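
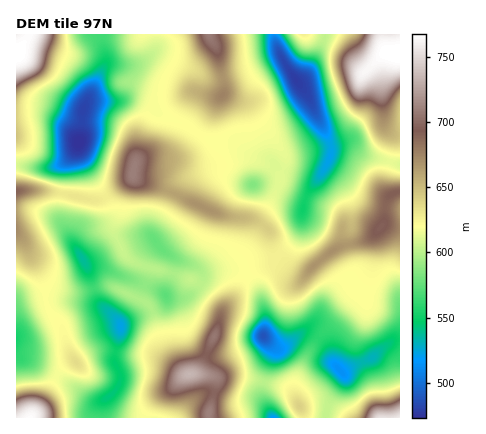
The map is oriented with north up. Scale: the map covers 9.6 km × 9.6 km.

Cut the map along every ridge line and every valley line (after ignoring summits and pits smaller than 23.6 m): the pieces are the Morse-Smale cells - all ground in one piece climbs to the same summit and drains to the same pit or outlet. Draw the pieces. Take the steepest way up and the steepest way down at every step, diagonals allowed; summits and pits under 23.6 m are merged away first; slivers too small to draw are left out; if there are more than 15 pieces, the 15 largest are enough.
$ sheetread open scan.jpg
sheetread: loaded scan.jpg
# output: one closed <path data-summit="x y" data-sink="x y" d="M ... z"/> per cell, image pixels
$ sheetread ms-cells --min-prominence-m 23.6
<path data-summit="190 374" data-sink="120 326" d="M240 271l-38 1-1 12-13 12-4 2-14 0-4-2-4 9-42 20-18-19-16-4-38-3-1 7 14 18 8 26 7 12-12 4-7 10 31 23 4 2 12-1-2 18 106 0 8-38-6-5-17-1 5-4 10-18 15-42 12-14 13-20z"/><path data-summit="398 54" data-sink="296 80" d="M382 34l-108 0 0 4 9 22 25 36 23 52 19-3 14 10 36 9 0-28-12-5-4-7-3-40-7-18 0-2 10-10 5-2-4-4z"/><path data-summit="16 54" data-sink="78 142" d="M102 34l-86 0 0 131 18 3 20-1 10-4 13-15 4-14 3-28 22-44z"/><path data-summit="210 34" data-sink="296 80" d="M274 34l-65 0 9 18 6 30-1 12 21 8 8 6 30 42 4 8-3 10 1 3 32 8 5-5 9-16 0-16-22-46-25-36z"/><path data-summit="134 172" data-sink="120 326" d="M134 177l-12 19-3 18-5 12 1 10 3 6 14-5 18-1 14 15 14 9 18 6 6 6 30-3 18-8 22-2 6-3-4-6-4-18-10-10-10-4-18-1-18-5z"/><path data-summit="382 226" data-sink="296 80" d="M350 145l-10 0-9 3-1 10-7 14-18 28-5 30-5 10-17 16 12 12 10 5 8 0 8-10 20-15 22-5 14-6 12-15 3-24 5-4 8-2 0-28-36-9z"/><path data-summit="210 34" data-sink="78 142" d="M208 34l-52 0 0 14-12 13-14 4-24 0-19 37 35-1 6-2 14 2 10 5 6 7 26 11 14 9 26-41 0-10-6-30z"/><path data-summit="134 172" data-sink="252 184" d="M198 133l-9 13-13 10-28 0-10 3-3 3-2 14 7 5 22 7 60 27 30 4 8-2 10-13 8-16-22-4 18-16 0-6-6-3-16-3-20-14-20-1z"/><path data-summit="382 226" data-sink="264 336" d="M374 235l-8 5-30 8-20 15-14 16-6 0-24-14-20 7-4 4 10 12 3 8 4 18-1 24 14 10 6-1 20-15 6 1 8 5 36-40 5-10 10-14 5-20z"/><path data-summit="134 172" data-sink="78 142" d="M132 99l-10 2-34 0-5 9-4 40 27 47 27-21 2-14 3-3 10-3 28 0 13-10 8-12-13-10-26-11-10-9z"/><path data-summit="16 192" data-sink="82 258" d="M42 190l-26 2 0 42 6 4 8 18 22 31 18 5 24-3-8-25-12-22 8-14 18-4 9-6 2-10-4-10-1-1-14 3z"/><path data-summit="382 226" data-sink="340 370" d="M388 225l-6 0-8 11 0 18-5 20-23 34-27 28 8 10 6 16 9 10 28-13 20-17 10-2 0-112z"/><path data-summit="190 374" data-sink="264 336" d="M248 277l-25 33-15 42-8 16-6 6 20 3 28 0 22 5 10-32-11-14 2-22-6-24z"/><path data-summit="398 54" data-sink="120 326" d="M150 236l-18 1-13 5 5 12 4 5 22 9-10 31-30-13-16 2 5 14 21 23 42-20 4-9 4 2 14 0 4-2 14-14 0-10-6-6-26-11z"/><path data-summit="400 418" data-sink="340 370" d="M400 340l-10 2-20 17-28 13 2 8-17 28 19 10 54 0z"/>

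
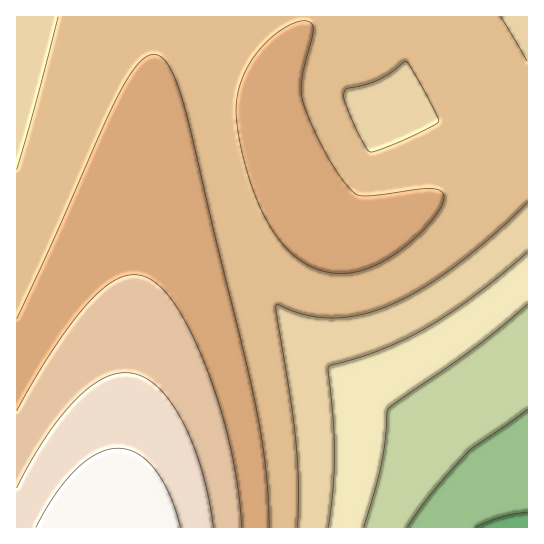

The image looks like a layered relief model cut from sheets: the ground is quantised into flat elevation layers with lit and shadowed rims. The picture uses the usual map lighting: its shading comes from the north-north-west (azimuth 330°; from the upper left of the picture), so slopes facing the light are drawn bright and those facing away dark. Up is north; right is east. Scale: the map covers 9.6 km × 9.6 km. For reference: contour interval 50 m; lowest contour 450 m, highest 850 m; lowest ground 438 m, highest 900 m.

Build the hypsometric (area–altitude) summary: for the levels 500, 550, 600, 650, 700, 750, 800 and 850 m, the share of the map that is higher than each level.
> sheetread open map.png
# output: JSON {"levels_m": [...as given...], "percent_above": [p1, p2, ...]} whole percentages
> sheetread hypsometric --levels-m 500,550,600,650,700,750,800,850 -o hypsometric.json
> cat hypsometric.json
{"levels_m": [500, 550, 600, 650, 700, 750, 800, 850], "percent_above": [97, 91, 84, 74, 40, 17, 9, 3]}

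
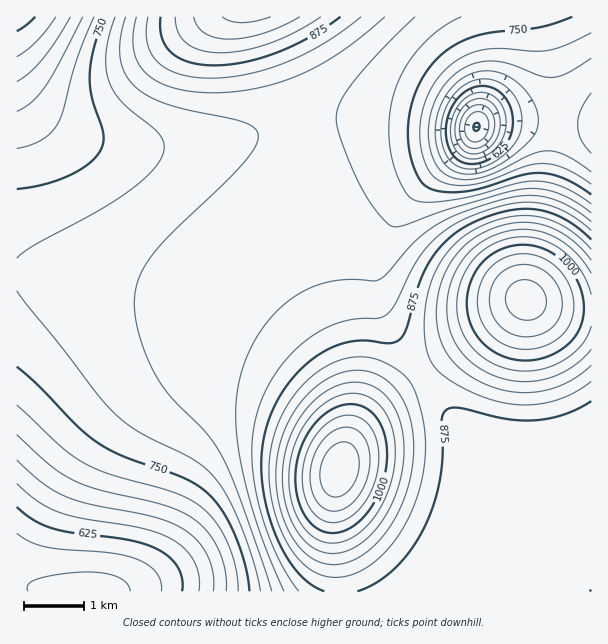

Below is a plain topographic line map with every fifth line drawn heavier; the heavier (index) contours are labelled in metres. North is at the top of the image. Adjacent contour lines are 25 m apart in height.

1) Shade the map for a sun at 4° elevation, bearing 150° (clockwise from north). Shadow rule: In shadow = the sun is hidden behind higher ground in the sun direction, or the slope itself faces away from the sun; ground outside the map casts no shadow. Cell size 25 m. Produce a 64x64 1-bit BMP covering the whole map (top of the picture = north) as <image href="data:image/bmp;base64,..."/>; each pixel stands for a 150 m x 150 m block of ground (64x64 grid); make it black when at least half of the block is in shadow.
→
<image width="64" height="64" href="data:image/bmp;base64,Qk0+AgAAAAAAAD4AAAAoAAAAQAAAAEAAAAABAAEAAAAAAAACAAATCwAAEwsAAAIAAAAAAAAA////AAAAAAAAAAAAAAAAAAAAAAAAAAAAAAAAAAAAAAAAAAAAAAAAAAAAAAAAAAAAAAAAAAAAAAAAAAAAAAAAAAAAAAAAAAAAAAAAAAAAAAAAAAAAAAAAAAAAAB4AAAAAAAAAHwAAAAAAAAA/gAAAAAAAAD/AAAAAAAAAP+AAAAAAAAB/8AAAAAAAAH/wAAAAAAAAf/gAAAAAAAD//AAAAAAAAP/8AAAAAAAA//4AAAAAAAD//gAAAAAAAf//AAAAAAAB//8AAAAAAAH//wAAAAAAAf//AAAAAAAD//8AAAAAAAP//gAAAAAAA//8AAAAAAAD//wAAAAAAAP/+AAAAAAAB//wD4AAAAAH/8Af8AAAAAf/gD/8AAAAB/8AP/8AAAAH/AA//4AAAAfwAH//4AAAA+AAf//4AAAAAAB///wAAAAAAH///gAAAAAAf///AAAAAAB///8AAAAAAH///wAAAAAA////AAAAAAD///8AAAAAAP///wAAAAAA///+AAAAAAD///wAAAAAAP//+AAAAAAA///4AAAAAAD///AAAAAAAP//4AAAAAAA///AAAAAAAD//4AAAAAAAP//AAAAAAAA//4AAAAAAAD//ABwAAAAAH/4AP4AAAAAP8AA/4AAAAAAAAD/4AAAAAAAAP/wAAAAAAAA//wAAAAAAAD//gAAAAAAAA=="/>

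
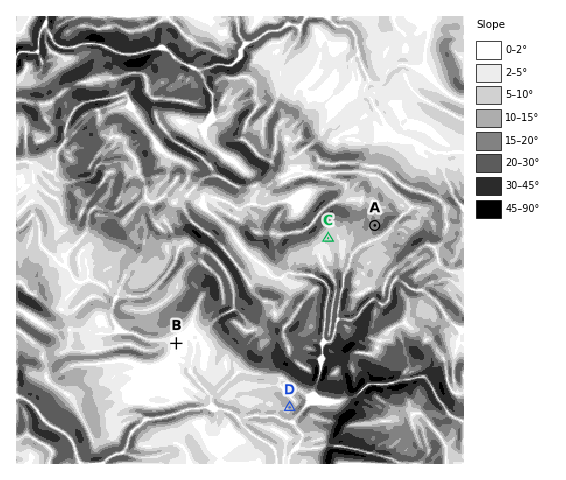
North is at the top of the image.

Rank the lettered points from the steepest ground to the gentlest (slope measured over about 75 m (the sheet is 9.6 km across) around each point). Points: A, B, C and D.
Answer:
A D C B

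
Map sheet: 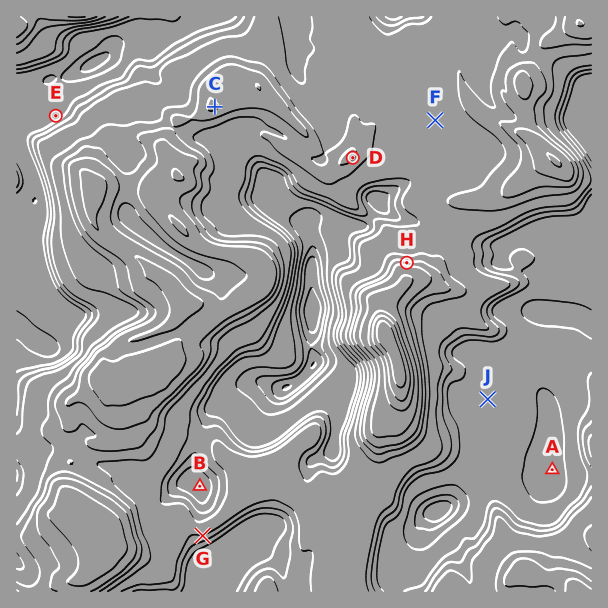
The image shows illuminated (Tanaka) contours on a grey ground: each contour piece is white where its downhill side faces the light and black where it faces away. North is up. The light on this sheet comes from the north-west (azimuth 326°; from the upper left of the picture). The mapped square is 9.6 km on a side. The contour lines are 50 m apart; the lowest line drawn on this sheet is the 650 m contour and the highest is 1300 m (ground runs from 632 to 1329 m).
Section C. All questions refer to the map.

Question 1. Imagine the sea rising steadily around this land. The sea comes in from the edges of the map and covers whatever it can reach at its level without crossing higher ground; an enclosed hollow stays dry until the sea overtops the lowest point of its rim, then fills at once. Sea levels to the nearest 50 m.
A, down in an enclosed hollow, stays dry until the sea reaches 800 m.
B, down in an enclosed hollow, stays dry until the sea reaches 950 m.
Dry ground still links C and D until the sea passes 1000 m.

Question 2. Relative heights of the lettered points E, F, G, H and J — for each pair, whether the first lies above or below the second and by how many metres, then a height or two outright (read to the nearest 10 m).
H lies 250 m above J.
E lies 250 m below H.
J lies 160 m below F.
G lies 130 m below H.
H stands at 1070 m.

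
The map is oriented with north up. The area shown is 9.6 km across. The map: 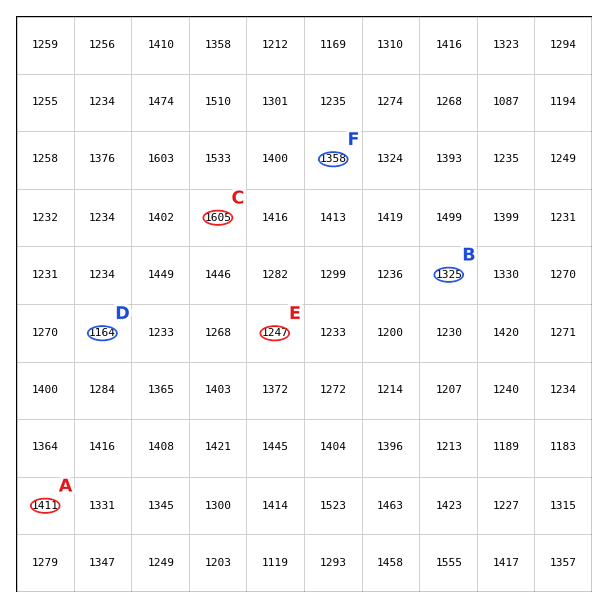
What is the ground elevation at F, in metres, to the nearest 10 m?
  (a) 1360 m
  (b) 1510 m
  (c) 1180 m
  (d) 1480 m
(a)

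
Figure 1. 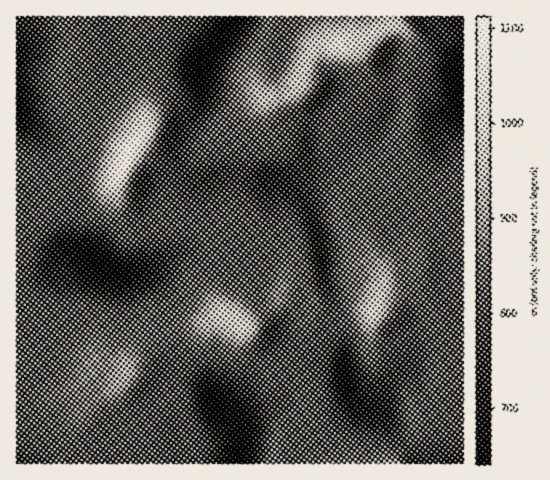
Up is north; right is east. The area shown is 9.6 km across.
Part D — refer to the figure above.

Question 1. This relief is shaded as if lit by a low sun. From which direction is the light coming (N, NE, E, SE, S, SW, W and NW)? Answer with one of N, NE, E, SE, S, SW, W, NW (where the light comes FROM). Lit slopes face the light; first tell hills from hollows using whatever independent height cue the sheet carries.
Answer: W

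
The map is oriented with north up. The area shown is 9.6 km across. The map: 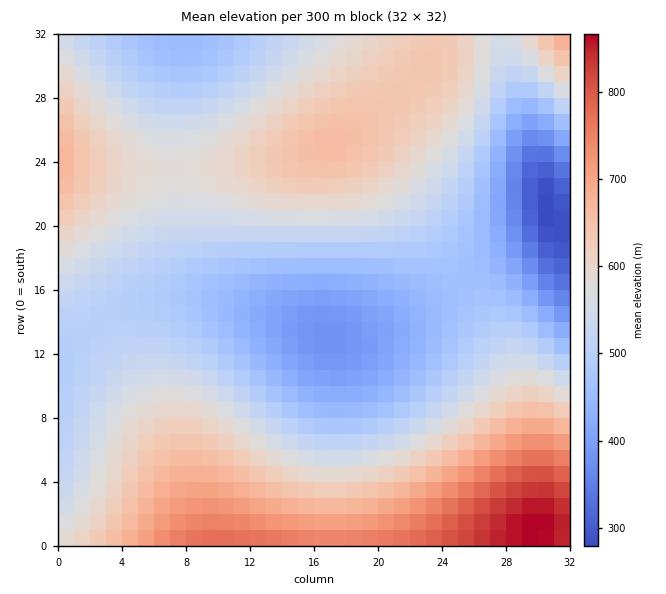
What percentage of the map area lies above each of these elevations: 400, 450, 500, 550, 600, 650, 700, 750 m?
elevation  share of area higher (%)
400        94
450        85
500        68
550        50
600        32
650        16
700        10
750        6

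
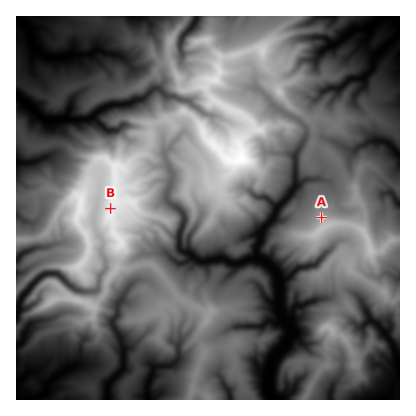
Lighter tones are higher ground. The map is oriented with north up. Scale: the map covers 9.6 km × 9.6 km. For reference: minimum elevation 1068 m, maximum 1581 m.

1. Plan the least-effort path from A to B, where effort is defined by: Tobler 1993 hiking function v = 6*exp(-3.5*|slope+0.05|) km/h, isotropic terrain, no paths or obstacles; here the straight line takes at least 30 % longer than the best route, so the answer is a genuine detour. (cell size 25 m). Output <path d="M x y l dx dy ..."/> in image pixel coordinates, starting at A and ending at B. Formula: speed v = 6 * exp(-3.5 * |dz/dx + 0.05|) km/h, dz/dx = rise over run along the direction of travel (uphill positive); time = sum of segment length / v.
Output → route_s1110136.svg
<path d="M322 218l-2 0-6 2-20 0-10 6-4 0-8 4-2 4-2 2-4 8-4 4-2 4-2 0-4 4-12 6-12 0-4-2-28 0-2 0-4 0-4 2-6 0-2-2-12-10-14-8-6-4-2-6-2-2-2-2-2 0-10-4-10-10-8-6"/>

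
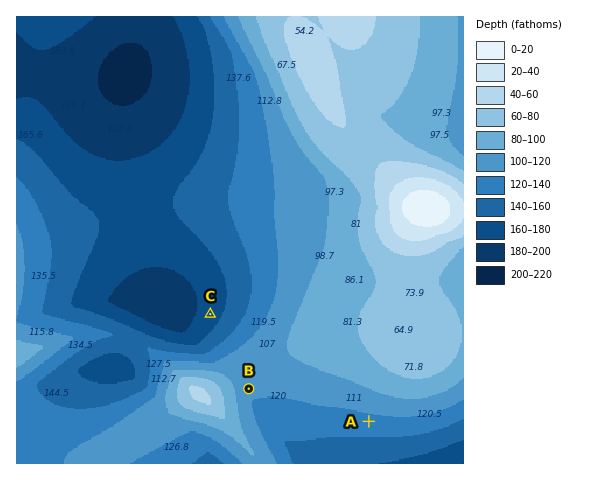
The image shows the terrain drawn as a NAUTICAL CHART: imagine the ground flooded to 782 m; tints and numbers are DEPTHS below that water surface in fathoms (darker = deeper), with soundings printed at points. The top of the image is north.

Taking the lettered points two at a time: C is lower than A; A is lower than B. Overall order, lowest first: C A B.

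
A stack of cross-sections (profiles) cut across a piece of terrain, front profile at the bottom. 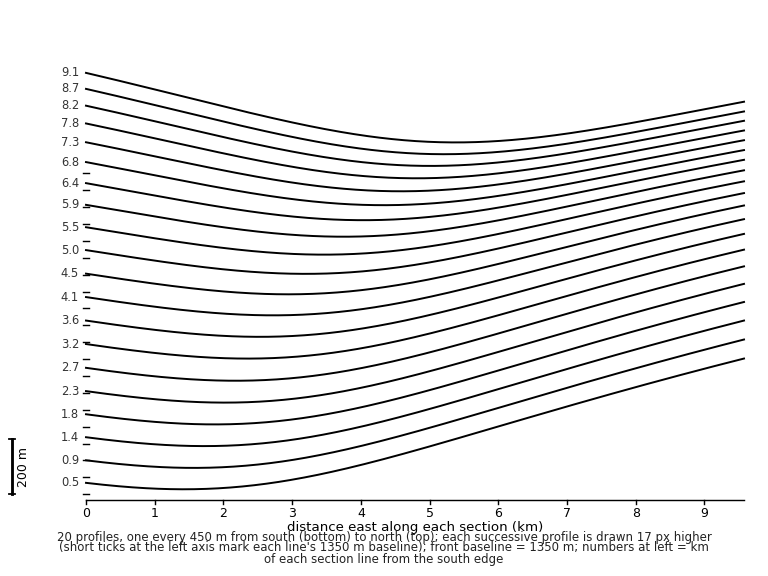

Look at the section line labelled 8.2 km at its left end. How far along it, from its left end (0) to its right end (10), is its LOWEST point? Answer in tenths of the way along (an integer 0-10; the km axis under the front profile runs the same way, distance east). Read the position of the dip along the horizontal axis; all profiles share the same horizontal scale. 5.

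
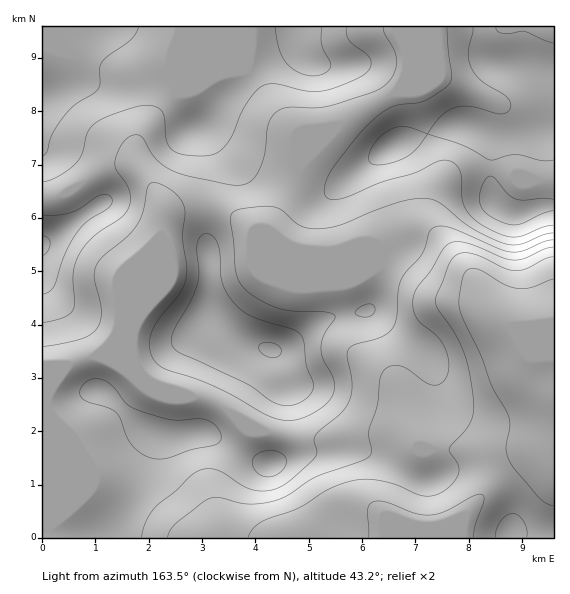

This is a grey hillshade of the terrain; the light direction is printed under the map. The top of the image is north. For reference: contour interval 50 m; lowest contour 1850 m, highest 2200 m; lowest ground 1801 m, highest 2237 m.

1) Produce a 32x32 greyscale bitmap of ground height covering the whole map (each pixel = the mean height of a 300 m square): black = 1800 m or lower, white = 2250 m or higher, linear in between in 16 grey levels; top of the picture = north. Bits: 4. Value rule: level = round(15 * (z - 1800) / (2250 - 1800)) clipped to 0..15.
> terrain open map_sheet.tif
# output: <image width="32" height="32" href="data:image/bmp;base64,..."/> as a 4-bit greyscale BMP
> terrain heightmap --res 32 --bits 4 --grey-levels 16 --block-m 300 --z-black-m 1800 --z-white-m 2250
<image width="32" height="32" href="data:image/bmp;base64,Qk12AgAAAAAAAHYAAAAoAAAAIAAAACAAAAABAAQAAAAAAAACAAATCwAAEwsAABAAAAAAAAAAAAAAABEREQAiIiIAMzMzAERERABVVVUAZmZmAHd3dwCIiIgAmZmZAKqqqgC7u7sAzMzMAN3d3QDu7u4A////AHeIh2VUREMzMzIhERESNDN3eIh2VUREQzMyIRIhEjMyd3eId2ZVVlVDMiIjMiIjIXd3eId2ZniGVEMzREMyIhF3d4iIh3eJmHZVVEREMiIRd3eIiZiIiIh2ZVRDMzIhEXd4iJmZmIeHd2VUREQzIRF3iImYiIh4iYd2VUREQyEReIiIh3d4iaqphlVEVEMhEHeJh3d4iaq7qYdVVVVCEQB3iHd4maq7u6mGZVVVQhAAh3d3iaqrvMuodmZWVTIQAJmId4mru7u7qHd2ZlQhAACqmHd5q7u6qZmIh2VDIQAAuql3eJq7qYiIiIhlQhABEcuYd3eKupiHd3iHZUIRESHLmHd3ebmHd3d3d3ZDIiMy26mHd4q5h3d3d3d3VDNVVNy5mHeKqYd3iHd3d2VWiYfcy6mHiamHeImIiHd3iru6u8y6h4mZiImamYiIiKvMzLu8uoiJmZmZmqqZmZmszLzLu6mZqqqqqZqruqqZq8u73Lupmru7uqmaq8y7qrzLzN3LqqvMzLqpmaq8zLvMzMzdy7qr3dy6qZmaq8zMzMzN7dzLvM3cy6qqmaq7vMzMzO7d3MzMzMu7u6qqqqu7zMzu7dzMzMzMzN3LuqqqvMzM7u3dzMzMzN3u3MuqqrzdzO7u3dzMzMze7dy6qqq8zMzu7u7czMzM3u3LuqqqvMzM"/>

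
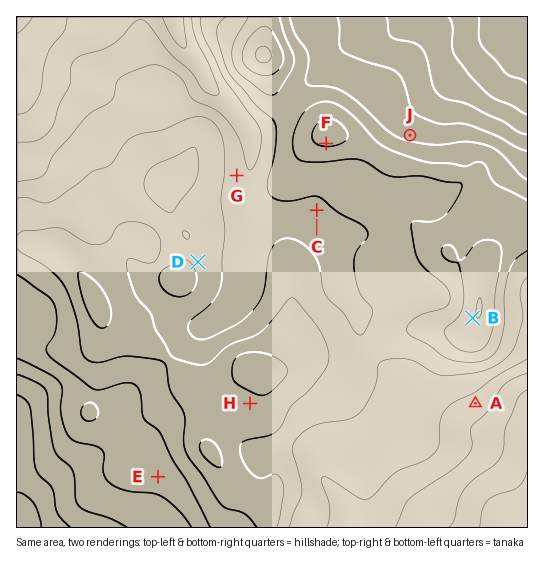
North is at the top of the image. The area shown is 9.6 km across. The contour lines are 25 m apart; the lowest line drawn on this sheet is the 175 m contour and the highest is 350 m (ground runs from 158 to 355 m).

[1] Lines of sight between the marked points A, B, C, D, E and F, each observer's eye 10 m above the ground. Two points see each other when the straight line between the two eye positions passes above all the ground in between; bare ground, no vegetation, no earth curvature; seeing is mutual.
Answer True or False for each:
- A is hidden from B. True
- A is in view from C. False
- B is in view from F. True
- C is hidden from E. True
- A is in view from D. False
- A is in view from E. False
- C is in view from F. True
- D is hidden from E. True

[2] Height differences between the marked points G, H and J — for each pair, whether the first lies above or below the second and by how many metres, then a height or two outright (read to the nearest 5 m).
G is below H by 60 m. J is below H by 55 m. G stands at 260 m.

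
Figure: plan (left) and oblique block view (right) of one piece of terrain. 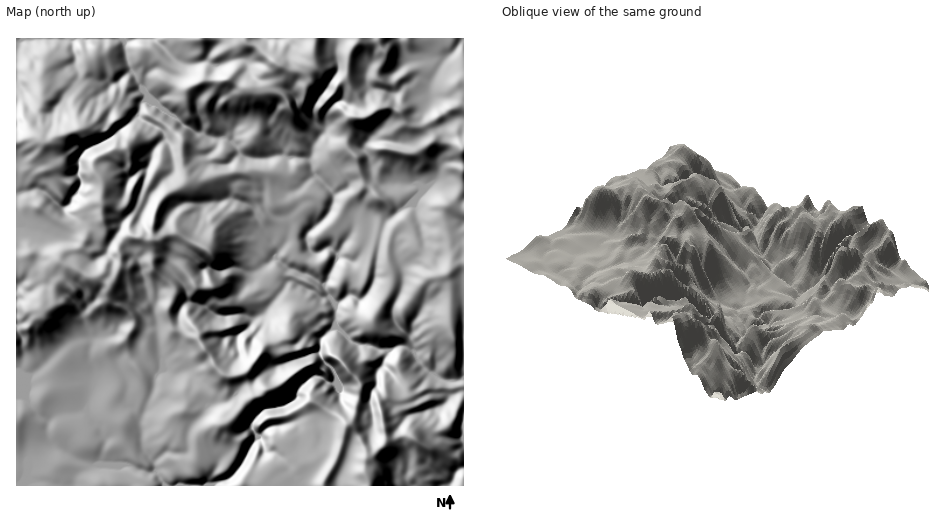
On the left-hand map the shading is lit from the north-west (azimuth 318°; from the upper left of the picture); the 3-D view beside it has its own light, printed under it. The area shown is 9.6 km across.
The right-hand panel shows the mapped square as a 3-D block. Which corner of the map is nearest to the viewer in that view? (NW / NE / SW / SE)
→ SE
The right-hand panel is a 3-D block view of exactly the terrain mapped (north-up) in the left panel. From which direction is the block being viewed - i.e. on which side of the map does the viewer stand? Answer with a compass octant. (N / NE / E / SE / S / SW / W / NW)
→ SE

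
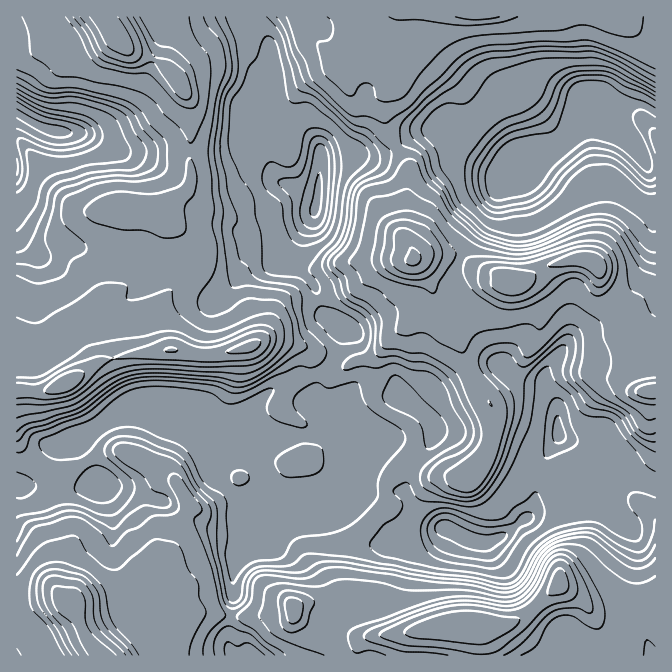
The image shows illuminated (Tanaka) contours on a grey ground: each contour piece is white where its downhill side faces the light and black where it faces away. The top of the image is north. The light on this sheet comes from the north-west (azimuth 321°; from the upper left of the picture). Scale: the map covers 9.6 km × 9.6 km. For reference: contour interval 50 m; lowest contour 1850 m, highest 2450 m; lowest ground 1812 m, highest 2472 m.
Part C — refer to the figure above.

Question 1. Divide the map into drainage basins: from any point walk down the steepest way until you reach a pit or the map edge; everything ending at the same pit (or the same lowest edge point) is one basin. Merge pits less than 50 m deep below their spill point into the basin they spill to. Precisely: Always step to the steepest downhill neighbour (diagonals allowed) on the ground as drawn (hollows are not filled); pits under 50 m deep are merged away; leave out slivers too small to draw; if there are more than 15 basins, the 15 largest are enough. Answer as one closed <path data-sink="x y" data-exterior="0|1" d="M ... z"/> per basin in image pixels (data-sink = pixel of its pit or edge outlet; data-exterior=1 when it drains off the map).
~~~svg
<path data-sink="444 527" data-exterior="0" d="M434 291l-3 9-5 7-26 22-23 25-10 5-12 2-8 5-12 0-31-20-19-5-20-2-16 9-29 6-26 0-19-5-8 0-12 4-35 3-20 5-23 17-20 10-10 3-30 0-1 204 41-1 3 2 13 11 15 33 14 16 3 0 30-32 10-5 5 0 4-9 11-9 10 2 8 9 0 6-13 10 9-2 8-8 13-5 12 0 25 5 38-2 17-3 8-9 24-1 12 7 16 23 6 3 17 0 2-2 33-1 37-7 31 2 30-4 19-10 32-30 21 14 12 10 17-4 20-10 8-1 18 1 1-139-23 20-4 5 0 8-7-10-15-9-5-1-12 1-11 13-5 11-1 12 5 20-1 9-6-27-12-6-8-8-2-13-4-4-27-8-23-12-7-1 6-22 0-20-6-15-20-31-9-25-10-12 0-18-15-17z"/><path data-sink="515 162" data-exterior="0" d="M655 16l-298 0-3 17-6 15-2 12-5 8 33 3 27 6-3 8-14 13-1 7 5 30 16 23 5 12-5 67 9 13 0 5 4 3 8-4 30 0 25 15 27 9 5 6 8-1 32-19 18-5 22 2 7 9 4 18 25 27 3 7 5 21 2 22 5 20 4 6 9-1z"/><path data-sink="315 207" data-exterior="0" d="M355 16l-187 1 0 30-4 18 15 17 12 21 2 9-4 33 2 37-2 5-14 11-16 17 16 9 29 28-1 8-22 18 8 0 8 3 19 17 10 17 3 13 11 21 9-1 16-9 20 2 25 8 25 17 12 0 8-5 12-2 10-5 23-25 26-22 5-7 3-9 0 4 14 13 1 22 10 12 14 35 15 23 2 1 10-7 16-17 22-44 1-6-1-14-12-23-4-4-10-2-8-8-24-7-25-15-30 0-8 4-4-3 0-5-9-13 5-67-5-12-16-23-5-30 1-7 14-13 3-8-27-6-33-3 5-8 2-12 6-15z"/><path data-sink="57 132" data-exterior="0" d="M104 16l-88 1 0 125 4 1 11 10 20 29 23 24 10 5 11 0 19-7 18 0 28 10 15-16 14-11 2-5 0-17-2-2 2-46 2-2-2-12-15-25-16-15-30-12-14-14z"/><path data-sink="559 433" data-exterior="0" d="M587 259l-17 0-23 7-20 13-11 4 6 3 7 9 10 23 0 9-26 55-24 20 5 11 0 20-6 22 7 1 23 12 27 8 4 4 2 13 8 8 12 6 3 9-1-14 3-14 14-19 4-1 13 1 15 9 7 10 0-8 4-5 23-22 0-61-9-1-4-6-7-28 0-14-8-28-25-27-5-21z"/><path data-sink="17 167" data-exterior="1" d="M20 143l-4 0 0 200 24-4 18 0 18 14 5 10-2 10 3 1 22-16 0-11-3-10 2-27 5-10 14-11 12-14 9-37 0-8 6-18-5-4-12-4-18 0-19 7-11 0-10-5-15-14-28-39z"/><path data-sink="255 655" data-exterior="1" d="M294 611l-19 5-33 0-2 2-40-5-13 5-5 6-7 4-12 0 5 7 2 21 187 0 2-12 9-7-10 1-14-5-27-2-17-10-6-6z"/>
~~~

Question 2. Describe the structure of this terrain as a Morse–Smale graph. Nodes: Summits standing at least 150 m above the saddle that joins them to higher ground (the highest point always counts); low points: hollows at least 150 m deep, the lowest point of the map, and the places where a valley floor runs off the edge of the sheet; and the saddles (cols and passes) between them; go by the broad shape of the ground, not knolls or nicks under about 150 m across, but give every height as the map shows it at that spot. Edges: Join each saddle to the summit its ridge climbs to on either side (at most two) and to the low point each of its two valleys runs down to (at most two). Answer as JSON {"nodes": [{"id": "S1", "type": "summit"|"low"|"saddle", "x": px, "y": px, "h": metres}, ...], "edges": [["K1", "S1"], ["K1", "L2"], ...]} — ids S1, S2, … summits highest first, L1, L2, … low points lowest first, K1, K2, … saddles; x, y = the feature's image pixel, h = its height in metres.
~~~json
{"nodes": [
{"id": "S1", "type": "summit", "x": 475, "y": 627, "h": 2472},
{"id": "S2", "type": "summit", "x": 114, "y": 30, "h": 2470},
{"id": "S3", "type": "summit", "x": 70, "y": 605, "h": 2470},
{"id": "S4", "type": "summit", "x": 414, "y": 260, "h": 2458},
{"id": "S5", "type": "summit", "x": 65, "y": 383, "h": 2448},
{"id": "S6", "type": "summit", "x": 478, "y": 17, "h": 2378},
{"id": "L1", "type": "low", "x": 517, "y": 163, "h": 1812},
{"id": "L2", "type": "low", "x": 57, "y": 132, "h": 1835},
{"id": "L3", "type": "low", "x": 315, "y": 207, "h": 1839},
{"id": "L4", "type": "low", "x": 444, "y": 527, "h": 1885},
{"id": "K1", "type": "saddle", "x": 458, "y": 260, "h": 2296},
{"id": "K2", "type": "saddle", "x": 622, "y": 307, "h": 2252},
{"id": "K3", "type": "saddle", "x": 138, "y": 260, "h": 2246},
{"id": "K4", "type": "saddle", "x": 230, "y": 617, "h": 2190},
{"id": "K5", "type": "saddle", "x": 397, "y": 148, "h": 2158},
{"id": "K6", "type": "saddle", "x": 514, "y": 375, "h": 2118},
{"id": "K7", "type": "saddle", "x": 330, "y": 365, "h": 2078},
{"id": "K8", "type": "saddle", "x": 282, "y": 402, "h": 2063},
{"id": "K9", "type": "saddle", "x": 50, "y": 487, "h": 2061},
{"id": "K10", "type": "saddle", "x": 385, "y": 492, "h": 2054}],
"edges": [["K1", "S4"], ["K1", "L1"], ["K1", "L3"], ["K2", "S4"], ["K2", "L1"], ["K2", "L4"], ["K3", "S2"], ["K3", "S5"], ["K3", "L2"], ["K4", "S1"], ["K4", "S3"], ["K4", "L4"], ["K5", "S4"], ["K5", "S6"], ["K5", "L1"], ["K5", "L3"], ["K6", "S4"], ["K6", "L3"], ["K6", "L4"], ["K7", "S4"], ["K7", "S5"], ["K7", "L3"], ["K7", "L4"], ["K8", "S1"], ["K8", "S5"], ["K8", "L4"], ["K9", "S3"], ["K9", "S5"], ["K9", "L4"], ["K10", "S1"], ["K10", "S4"], ["K10", "L4"]]}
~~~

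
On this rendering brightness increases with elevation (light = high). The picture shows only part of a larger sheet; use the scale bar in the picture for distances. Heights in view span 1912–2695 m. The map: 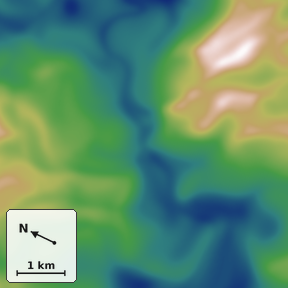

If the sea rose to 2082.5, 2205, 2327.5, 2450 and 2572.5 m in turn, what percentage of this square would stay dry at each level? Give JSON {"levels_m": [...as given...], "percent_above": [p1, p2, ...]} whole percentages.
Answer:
{"levels_m": [2082.5, 2205, 2327.5, 2450, 2572.5], "percent_above": [67, 47, 26, 13, 3]}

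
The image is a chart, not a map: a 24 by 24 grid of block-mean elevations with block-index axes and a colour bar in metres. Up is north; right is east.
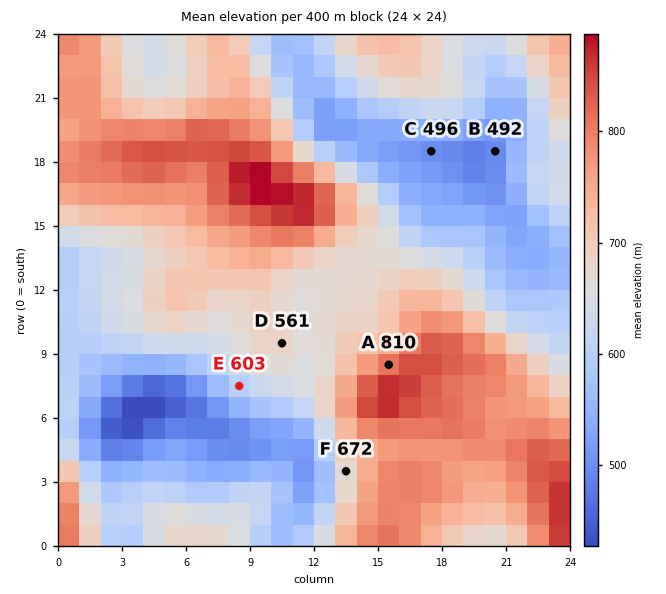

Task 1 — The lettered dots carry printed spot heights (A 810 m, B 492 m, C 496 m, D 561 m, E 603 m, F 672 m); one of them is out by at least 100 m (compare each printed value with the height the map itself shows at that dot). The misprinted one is D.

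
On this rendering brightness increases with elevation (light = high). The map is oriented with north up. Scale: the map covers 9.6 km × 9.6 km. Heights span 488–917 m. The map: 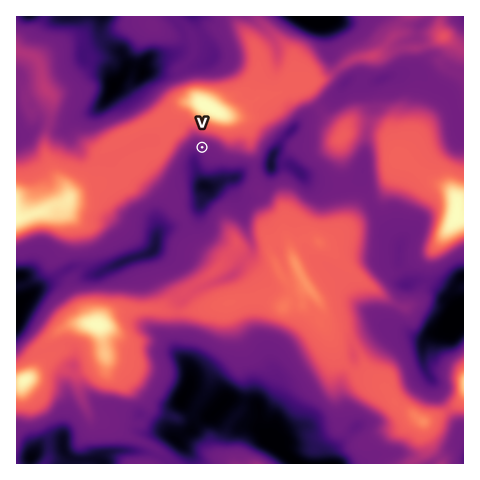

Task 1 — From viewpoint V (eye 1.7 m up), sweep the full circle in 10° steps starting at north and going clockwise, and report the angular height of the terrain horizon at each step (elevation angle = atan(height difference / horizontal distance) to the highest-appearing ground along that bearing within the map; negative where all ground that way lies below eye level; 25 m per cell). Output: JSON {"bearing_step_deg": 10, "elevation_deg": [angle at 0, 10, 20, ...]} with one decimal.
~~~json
{"bearing_step_deg": 10, "elevation_deg": [19.5, 20.4, 20.7, 20.1, 18.3, 15.5, 14.0, 12.2, 9.5, 5.8, 2.8, 2.5, 2.5, 3.7, 3.7, 3.0, 3.3, 2.9, 2.4, 2.1, 2.2, 3.7, 1.7, 1.6, 5.2, 7.8, 9.6, 11.0, 11.9, 12.8, 13.8, 14.1, 13.7, 13.5, 14.3, 16.4]}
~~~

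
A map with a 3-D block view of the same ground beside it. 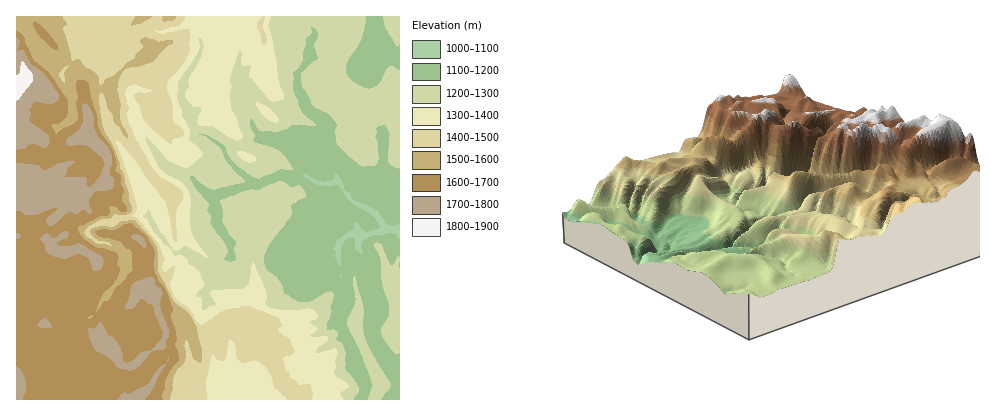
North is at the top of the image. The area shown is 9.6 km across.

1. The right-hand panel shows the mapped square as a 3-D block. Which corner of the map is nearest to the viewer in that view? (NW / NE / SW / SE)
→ NE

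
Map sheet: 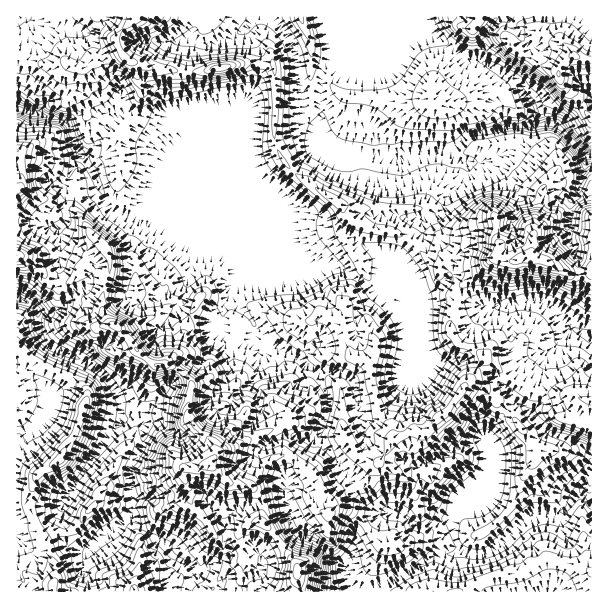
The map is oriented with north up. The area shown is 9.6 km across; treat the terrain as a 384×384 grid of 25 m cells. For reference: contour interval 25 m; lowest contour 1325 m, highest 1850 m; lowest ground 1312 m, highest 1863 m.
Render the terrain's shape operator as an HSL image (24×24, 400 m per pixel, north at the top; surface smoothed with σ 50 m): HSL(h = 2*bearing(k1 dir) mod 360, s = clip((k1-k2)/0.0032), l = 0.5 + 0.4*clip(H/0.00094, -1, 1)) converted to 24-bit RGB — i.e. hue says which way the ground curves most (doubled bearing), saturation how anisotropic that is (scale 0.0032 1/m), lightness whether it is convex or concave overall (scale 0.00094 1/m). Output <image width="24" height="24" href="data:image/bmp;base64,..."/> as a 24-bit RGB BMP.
<image width="24" height="24" href="data:image/bmp;base64,Qk32BgAAAAAAADYAAAAoAAAAGAAAABgAAAABABgAAAAAAMAGAAATCwAAEwsAAAAAAAAAAAAAW2yY3uWwJj+Hb1nHnprQvoKKZ2WdP1GFpl6iebddO0KC9eTJqblbGhlHlmxlOX84T657kqK8gXCzs4HJp3q2jG54an18lJV2eFttqMxxWC5YSXFKdk953teZcDNij0ZWMIoporiANjFUz/zc/XC6CiA/hVl4v52lVK+GTII5cnBDPVopkVxJuI6thp2wiHKpa5V3ZmDB2W6fNWBAPn5evBkhYlJBRplYQMXqyXKnwvfWPAoerw8NU9lqQK6cjrSlrEBQUJCAYFycyJrGNnhVZJNch1Nxgq5qtrxeOGNHdTm66Ka+K2KFtDCVx4nIgtmZjTRING0r09dESitejsGg36fYPnxaW1g3xb5jNJF7Ynl4WnRd0HmPQ2o9SZJBJ7xb5meignM3Cikf5cCwNxxokmjDv6FpqkQzgN+op8XkoDqWT1l9n8iVfUZ7uHaXYleQYLzCzamTKVlDdX57mEaivJ5+hY1mlZ83OYuL+dLsONLKKW9itzrZLDeI2vHqvqPc6du5KVNMymfKhcrQsXSveTdlep2wwoN/nVZDK68jwKPkR1GBOzlm1b2unoy1Tk+fXYZbN2tV+tXRF0JJu6VzFVdkuiAOUvVA4IaemTK4vjeAqYcqGzxjyNmwQjt5vZSpnYPC0JSVLFomPig1m0VAdNN+bBYR9A45dqCcTmNt+t7LN2CVQEt9PnFRN26ozv5vfWU6z123mzuonqXJNC6PystvXj9ybbyBQE2I8MLj2HqyN12QcdieYB5IlsPgj3aulHt3cmF4ceeX3yTKXzRFuYwxCikb/+rMLZV5NZdPd71vl1eAmTWvv9GFxbFCQndTXGNKL1JN89jcWH+/fz2XhqW0cJuthqW3oOCQhdDeWxkPVAkacl/BzPv/zOD/FodJwkSwm3tgZXJVgmZIlzpIqVpCqdORQFWAfH1/PGZgaH0h3WtvYIeTdoFzZnp4Yapsg9RiMQcaqE6eUui5vf3KFiJRtYlJrUpjbk9ciH1vgVdqm3NqTYhbhaJ0c6Nmm2m3cnF9iEWgm9fKl7Jrhl+Sk42HaoZ9f3FFxQ2gNbQmfdK8mfTA2C1fozWIPpuTw2JNYXt+g2uNeIypkpq2m4y3sbaEYrONekhsf3x/Qn6ZraF7bHpkboFjkox+dU5emFxVKhoJltmwPqRr3MZ7JC9TbJp5apNb1GxtVU2RbYR0aIFhY3ZRcI1Kx6mgi0ZriHR7fHiBOYZjvW1sdFA9X1onPD0aRjAhfsdYm+reQIabuYieyL9sJGq0iGuWjnaAaYJsjXN+fXt/fn99en16cnxrZlo7qa9xeXl+d1Z4idPEN0J67qzo08/wqafr0Pn7ckz92m96Zz+Hl1CA0vndayOKhm54fW90fnx6f318f39/f39/enh/hHWDjqJqhGhQcZ1YaLi3al+gfVWFOsFPVKzX596SRYEwuQxyiI9HVZBuZfKogRsieUtThHhtf35/f39/f39/f39/f39/dnZ9clZpurhkeq+5ao24jlZyQ4R4gnC9puXJAHm/8O3bjSDBX57rk+fGPoqjmX88gTmBi6F9dnl+f39/f39/f39/f39/fnl6a0JSd+Laqt/iflKtlVV9nm+KjGl2NGhIc9Q2aiExmXkul3U+BpIk1GU6W5uDPr/JgjSQoqGHbnd9f39/f39/f39/fnt/hE92k+LGpq9IZ0pDf3dtdIF2d4GAh4mThmeHb3did3xmYYBpxaubJP/s68TpcbyzUAteZq5smZ5/d3J9eH57f39/f39/cHB9k8hviZlecF1vgHp2gHxzgnRrdnlXeHNOO5FPiIi7io24fo+2xO3CUQAHqokUnyUAkQoAb5KMnYF2aoJ4fH+DeX99fn9+dnZ+4NVoUFN0cGh7in96gnR5iXeHk4GVhoWTqG+cZJ4kbo0KYXcAMwAB6PrRnnoLerrdisa5aYRacDVrw8tbXmM7Wmo/aHJTbXJj399lPUF1h2SLhp6PfoKbfoOZh4CTkaCeiYOTh32OjsGpeB2H5xhtXv9Ua3+YgYWmoH6so3SJiyJZgb7htrzpv6H63sz/IsPOieN7Ny5rga9nhIl0fHxxaXdreIeBlI2FeH2AinhwRxIcpCKd0PvZajVreH2YcpaVfXOanDumxPjUWJ1AYlI1SGMsY3wg1DWX1c6ORyBVj9VsfX1/f39/f39/a4F1iXhxfDAoUxYprvLvbL3MX7GJi6Thf3B6h4Z0hFhoPKSV7nB1PsOZTp+gbXmJlZV7WHhslX9VzTy1MtGPf39/f39/f39/f39/cC16mNHoGMr/s9c3v7VahqJOdlRW"/>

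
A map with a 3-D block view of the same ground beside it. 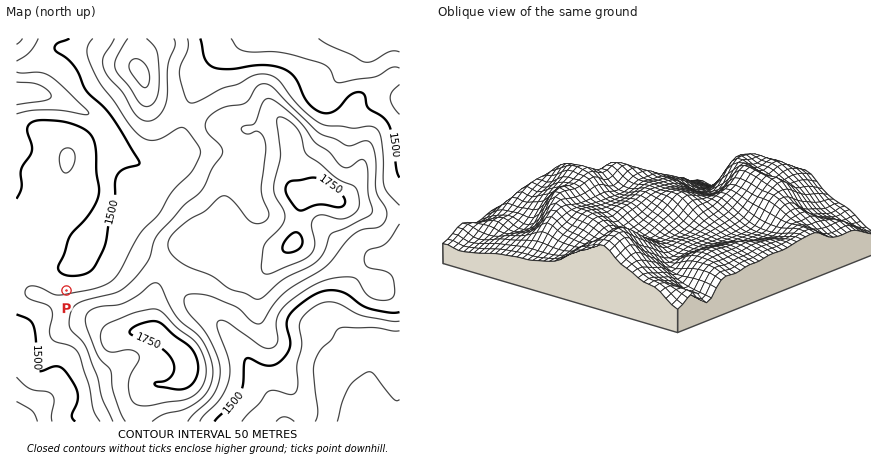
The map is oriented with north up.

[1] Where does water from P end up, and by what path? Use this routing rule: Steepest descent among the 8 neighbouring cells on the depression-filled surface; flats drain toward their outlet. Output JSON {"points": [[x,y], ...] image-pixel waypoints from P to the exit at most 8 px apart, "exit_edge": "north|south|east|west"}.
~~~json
{"points": [[66, 290], [66, 282], [66, 274], [66, 266], [66, 258], [68, 250], [70, 242], [76, 234], [82, 226], [90, 218], [96, 210], [102, 202], [106, 194], [108, 186], [108, 178], [108, 170], [108, 162], [110, 154], [110, 146], [110, 138], [106, 130], [100, 122], [92, 116], [84, 112], [76, 106], [68, 102], [60, 100], [52, 98], [44, 96], [36, 94], [28, 94], [20, 94], [16, 94]], "exit_edge": "west"}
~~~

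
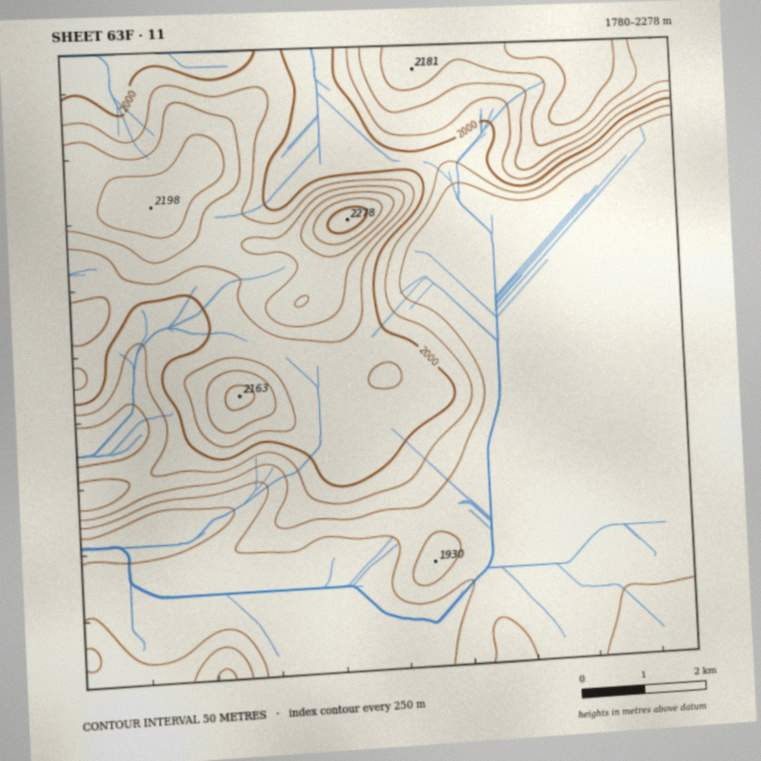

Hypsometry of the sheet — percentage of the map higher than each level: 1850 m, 88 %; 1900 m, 54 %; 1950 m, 46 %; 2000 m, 35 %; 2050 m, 22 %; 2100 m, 14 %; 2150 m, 6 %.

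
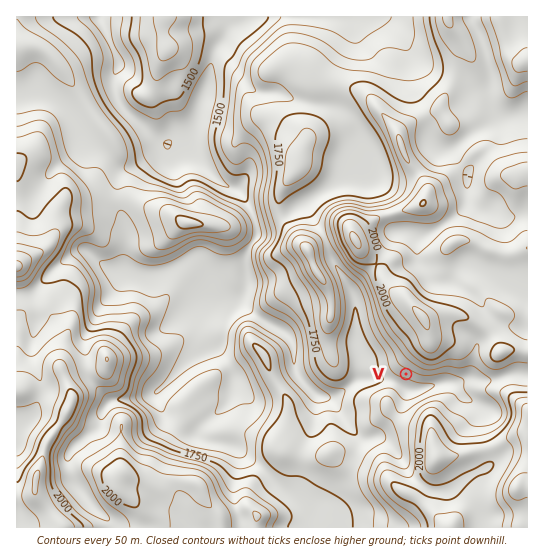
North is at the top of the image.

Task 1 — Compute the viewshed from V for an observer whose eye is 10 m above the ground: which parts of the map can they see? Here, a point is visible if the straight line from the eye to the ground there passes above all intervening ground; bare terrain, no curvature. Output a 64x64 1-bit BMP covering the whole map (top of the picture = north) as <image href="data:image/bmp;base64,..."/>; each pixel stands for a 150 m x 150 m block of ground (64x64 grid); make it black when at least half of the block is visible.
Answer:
<image width="64" height="64" href="data:image/bmp;base64,Qk0+AgAAAAAAAD4AAAAoAAAAQAAAAEAAAAABAAEAAAAAAAACAAATCwAAEwsAAAIAAAAAAAAA////AAAAAAACAAAgAAAAAAAAAGAAAAAAAAAAZAAAAAAAAwDsAAAAACAHgfwAAEAAMAfB7AABwAAQB//AAAOAAhAH/4AABwADGAf/AAAAAAMYB/wAYAAAAwwH8ADwACATDAfAAPgAIB4GB4AAeAAwDgMHgAB8APAPA8eAADwB8A8B/wAAOAP4PwH+AAB4B/z/Af4AAGD///wDHgAAgP/AAAIfAAAA8eAAAB8AAAHA8AAAHwAAAcDwAAAeAAABgMAAABwAAAEAAAADHAAAAQAAAAGAAAABAAAAAYAAAAEAAAABAAAAAAAAAA8AAAAAAAAAzwAAAAAAAADgAAAAAAAAAOAAAAAAAAAA8AAAAAAAAADwAAAAAAAAAHgAAAAAAAAACAAAAAAAAAAAAAAAAAAAAAAAAAAAAAAAAAAAAAAAAAAAAAAAAAAAAAAAAAAAAAAAAAAAAAAAAAAAAAAAAAAAAAAAAAAAAAAAAAAAAAAAAAAAAAAAAAAAAAAAAAAAAAAAAAAAAAAAAAAAAAAAAAAAAAAAAAAAAAAAAAAAAAAAAAAAAAAAAAAAAAAAAAAAAAAAAAAAAAAAAAAAAAAAAAAAAAAAAAAAAAAAAAAAAAAAAAAAAAAAAAAAAAAAAAAAAAAAAAAAAAAAAAAAAAAAAAAAAAAAAAAAAAAAAAAAAAAAAAAAAAAAAAAAAA=="/>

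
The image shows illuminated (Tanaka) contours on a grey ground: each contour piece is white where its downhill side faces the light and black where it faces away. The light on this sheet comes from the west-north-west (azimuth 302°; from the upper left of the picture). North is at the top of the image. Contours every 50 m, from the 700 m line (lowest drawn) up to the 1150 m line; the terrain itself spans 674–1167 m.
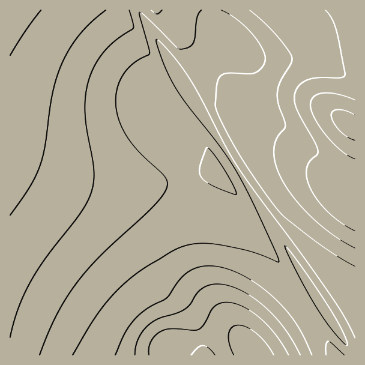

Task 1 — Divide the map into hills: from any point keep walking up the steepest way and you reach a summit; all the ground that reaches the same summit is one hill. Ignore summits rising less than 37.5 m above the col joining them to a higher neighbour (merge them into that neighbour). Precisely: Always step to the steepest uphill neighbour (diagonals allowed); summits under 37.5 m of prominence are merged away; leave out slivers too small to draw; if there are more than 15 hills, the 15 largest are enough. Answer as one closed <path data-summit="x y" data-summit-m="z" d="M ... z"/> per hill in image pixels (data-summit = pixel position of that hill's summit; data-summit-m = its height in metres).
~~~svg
<path data-summit="10 10" data-summit-m="1115" d="M139 10l-129 0 0 345 159 0 0-5 11-6 23-8 17-2 12 1 8 3 13 16 22-21 44-31z"/><path data-summit="350 124" data-summit-m="1167" d="M355 10l-143 0 2 9 17 15-30 31-19 15 137 222-44 31-22 21-13-16-8-3-12-1-17 2-23 8-11 6 0 5 186 0z"/><path data-summit="155 10" data-summit-m="1007" d="M212 10l-73 0 42 70 20-15 30-31-17-15z"/>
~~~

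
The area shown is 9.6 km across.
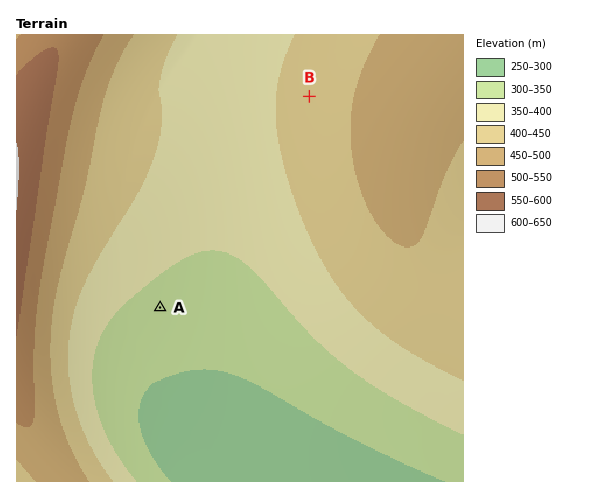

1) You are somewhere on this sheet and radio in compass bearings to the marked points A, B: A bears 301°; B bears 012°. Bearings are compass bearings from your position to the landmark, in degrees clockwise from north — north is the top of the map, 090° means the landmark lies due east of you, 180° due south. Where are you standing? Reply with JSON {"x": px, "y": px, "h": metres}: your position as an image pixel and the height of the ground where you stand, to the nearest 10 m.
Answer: {"x": 253, "y": 363, "h": 310}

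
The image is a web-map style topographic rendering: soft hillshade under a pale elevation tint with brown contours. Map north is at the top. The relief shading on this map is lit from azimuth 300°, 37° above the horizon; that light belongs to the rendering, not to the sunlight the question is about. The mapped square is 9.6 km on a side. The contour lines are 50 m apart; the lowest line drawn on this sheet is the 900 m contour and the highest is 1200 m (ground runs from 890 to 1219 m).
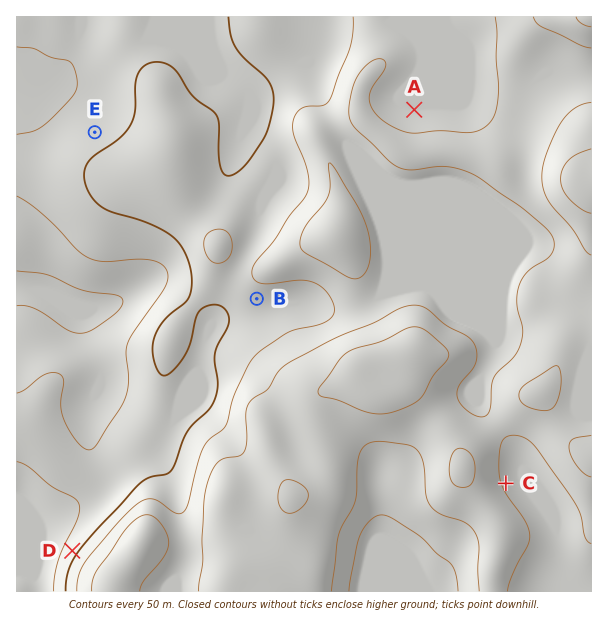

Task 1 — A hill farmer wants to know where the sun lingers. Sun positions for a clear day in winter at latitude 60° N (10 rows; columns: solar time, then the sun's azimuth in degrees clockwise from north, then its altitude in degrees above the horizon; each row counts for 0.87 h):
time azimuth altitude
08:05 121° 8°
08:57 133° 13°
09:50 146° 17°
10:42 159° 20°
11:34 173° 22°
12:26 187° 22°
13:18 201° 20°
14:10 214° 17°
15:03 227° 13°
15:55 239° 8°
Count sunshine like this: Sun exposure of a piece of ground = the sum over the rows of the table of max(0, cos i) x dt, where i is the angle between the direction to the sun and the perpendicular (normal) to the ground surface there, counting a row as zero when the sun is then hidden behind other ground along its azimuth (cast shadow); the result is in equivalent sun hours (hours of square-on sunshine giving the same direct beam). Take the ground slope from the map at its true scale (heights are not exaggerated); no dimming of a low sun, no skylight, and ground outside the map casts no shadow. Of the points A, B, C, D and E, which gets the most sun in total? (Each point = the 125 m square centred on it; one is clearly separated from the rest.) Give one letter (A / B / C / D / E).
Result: B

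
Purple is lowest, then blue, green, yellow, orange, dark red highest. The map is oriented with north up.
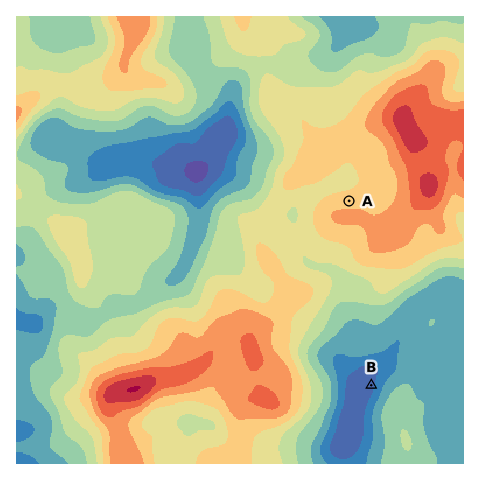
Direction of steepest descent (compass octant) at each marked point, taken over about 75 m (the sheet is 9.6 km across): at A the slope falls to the N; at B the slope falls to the W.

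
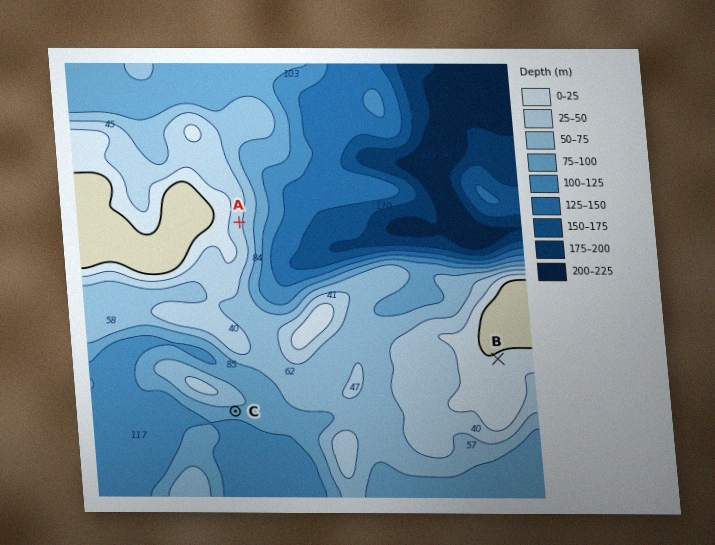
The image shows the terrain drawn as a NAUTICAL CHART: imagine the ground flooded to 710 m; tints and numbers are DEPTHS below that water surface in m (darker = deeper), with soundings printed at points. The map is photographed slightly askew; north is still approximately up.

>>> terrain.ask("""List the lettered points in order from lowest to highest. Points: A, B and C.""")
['C', 'A', 'B']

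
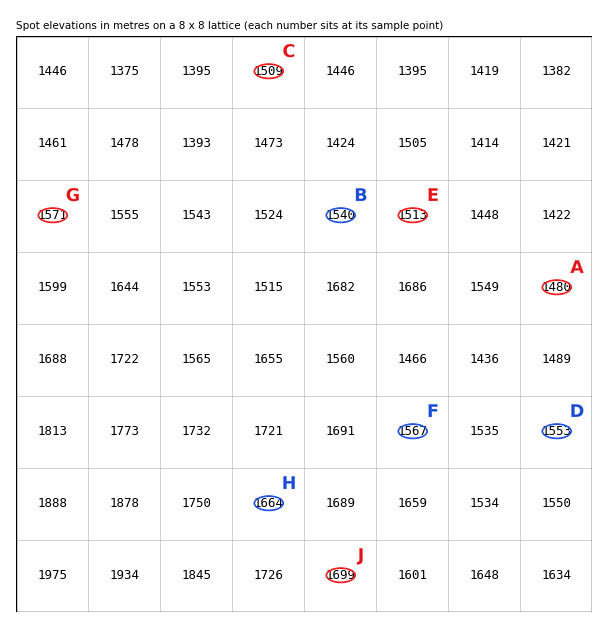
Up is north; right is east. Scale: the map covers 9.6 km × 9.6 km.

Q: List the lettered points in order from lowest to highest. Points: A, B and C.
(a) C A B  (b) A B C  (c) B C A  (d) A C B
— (d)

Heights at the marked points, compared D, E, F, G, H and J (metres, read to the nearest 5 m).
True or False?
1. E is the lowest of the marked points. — True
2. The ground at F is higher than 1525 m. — True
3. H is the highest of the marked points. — False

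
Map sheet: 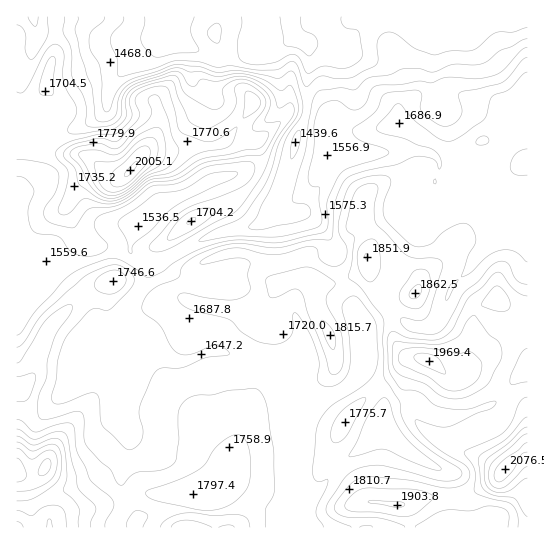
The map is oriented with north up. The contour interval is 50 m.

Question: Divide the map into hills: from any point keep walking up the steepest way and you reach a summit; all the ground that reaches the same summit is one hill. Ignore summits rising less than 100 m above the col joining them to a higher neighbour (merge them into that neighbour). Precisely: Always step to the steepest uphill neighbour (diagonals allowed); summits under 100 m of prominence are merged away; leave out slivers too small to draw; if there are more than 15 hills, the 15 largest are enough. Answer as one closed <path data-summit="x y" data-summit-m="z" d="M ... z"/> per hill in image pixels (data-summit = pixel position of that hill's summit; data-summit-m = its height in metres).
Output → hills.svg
<path data-summit="505 469" data-summit-m="2076" d="M527 16l-356 1 0 14 7 10 39 19 57-11 20-12 11 6 4 8-2 62-36 101-14 11-44 10-51 25-13 3-4 18-20 29 0 16 25 10 9 13 14 11 12 1 26-10 10 0 22 8 22 0 23 7 1 17 11 19 0 5-7 16 0 22 2 34 6 20 0 7-5 12-5 5 0 5 237-1-1-156-14 10-18 22-32 12-26 1-10-4-13-11-24 4-7 6 1-16-4-8-19-17 3-8-1-35 2-2 24-9 8 0 16 11 18 0 6-5 15-36 17-17 6-10 14-16 6-29 4-2 23 12 6-1z"/><path data-summit="130 171" data-summit-m="2005" d="M170 16l-154 1 1 248 22-5 8 0 6 3 28 0 46-14 3 0 8 10 9 4 7 0 59-28 44-10 14-11 36-101 0-34 2-9 0-19-2-6-13-8-20 12-57 11-39-19-7-10z"/><path data-summit="187 527" data-summit-m="1841" d="M129 327l-5 0-3 10 0 13 4 19-2 48 6 20 0 10-8 28 0 10 16 30-2 12 155 1 1-5 9-13 1-11-6-20-2-34 0-22 7-16 0-5-11-19-1-17-23-7-22 0-22-8-10 0-21 9-13 1-11-5-16-20z"/><path data-summit="17 470" data-summit-m="2021" d="M130 249l-16 3-20 8-13 3-28 0-7-3-9 22-21 21 1 225 117 0 2-3 1-10-16-30 0-10 8-28 0-10-6-20 2-48-4-19 0-13 4-11 2-20 18-25 3-18-10-4z"/><path data-summit="429 361" data-summit-m="1969" d="M499 212l-4 2-6 29-14 16-6 10-17 17-9 25-8 13-9 4-8 0-11-4-10-8-8 0-26 11 1 35-3 8 19 17 4 8-1 16 7-6 24-4 13 11 10 4 26-1 32-12 18-22 15-11 0-145-6-1z"/>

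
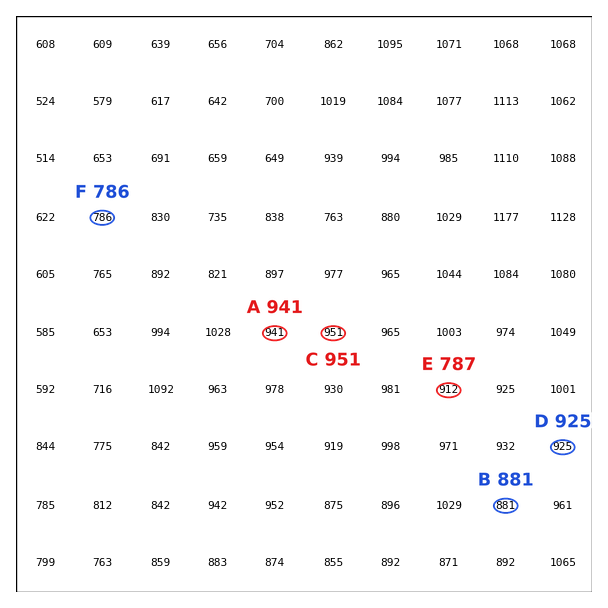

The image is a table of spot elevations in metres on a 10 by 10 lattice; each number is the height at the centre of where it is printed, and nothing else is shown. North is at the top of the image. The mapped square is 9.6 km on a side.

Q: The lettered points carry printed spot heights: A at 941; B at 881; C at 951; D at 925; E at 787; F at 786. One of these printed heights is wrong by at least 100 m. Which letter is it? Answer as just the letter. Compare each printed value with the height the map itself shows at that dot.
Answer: E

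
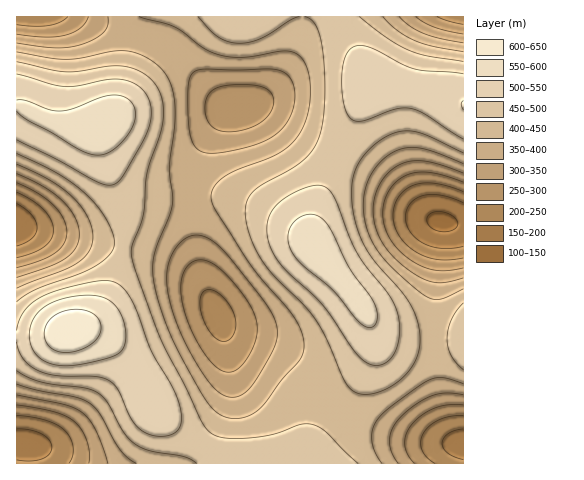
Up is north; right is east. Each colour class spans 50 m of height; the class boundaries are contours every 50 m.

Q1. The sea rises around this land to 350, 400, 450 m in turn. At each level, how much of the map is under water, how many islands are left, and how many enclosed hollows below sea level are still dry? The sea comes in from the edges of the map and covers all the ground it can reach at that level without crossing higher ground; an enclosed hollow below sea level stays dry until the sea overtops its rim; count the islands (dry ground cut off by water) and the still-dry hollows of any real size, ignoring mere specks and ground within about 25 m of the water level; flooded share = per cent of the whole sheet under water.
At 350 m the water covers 13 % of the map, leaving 0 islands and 2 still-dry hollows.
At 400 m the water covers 38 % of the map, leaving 0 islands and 0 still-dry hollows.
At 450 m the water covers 58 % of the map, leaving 0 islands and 0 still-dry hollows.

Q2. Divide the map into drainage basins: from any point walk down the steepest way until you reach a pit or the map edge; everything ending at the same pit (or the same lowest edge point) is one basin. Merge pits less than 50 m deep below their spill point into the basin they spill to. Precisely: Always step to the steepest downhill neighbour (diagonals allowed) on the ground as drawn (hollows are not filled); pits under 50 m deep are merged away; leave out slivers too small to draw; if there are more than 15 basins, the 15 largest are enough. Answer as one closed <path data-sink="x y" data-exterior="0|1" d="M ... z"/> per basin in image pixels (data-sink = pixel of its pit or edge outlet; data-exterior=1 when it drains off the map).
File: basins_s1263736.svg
<path data-sink="217 315" data-exterior="0" d="M111 174l13 44-2 35-8 30-12 24-14 16-14 6 18 3 20 12 23 25 22 42 37 31 36 22 22 0 42-18 17 0 14-23 33-40 14-26 1-24-5-15-9-17-47-59-13-12-22-14-24-12-26-7-94 0-13-8z"/><path data-sink="237 106" data-exterior="0" d="M340 16l-195 0-25 88-19 27 3 23 4 14 12 21 10 7 11 2 74-2 28 4 34 16 22 14 13 11 0-18 10-33 50-109-28-50z"/><path data-sink="441 222" data-exterior="0" d="M372 80l-50 110-10 33 2 21 38 48 20 33 9 8 24 7 58-1 1-235-25-11z"/><path data-sink="17 224" data-exterior="1" d="M20 106l-4 0 0 229 27 1 19-3 26-10 12-12 6-10 8-18 8-30 2-15-1-27-21-60-1-21 4-6-10 3-33-3-23-8z"/><path data-sink="22 445" data-exterior="0" d="M84 330l-13 0-9 3-19 3-27 0 1 128 213-1-36-21-26-20-14-16-13-28-13-18-20-20z"/><path data-sink="463 445" data-exterior="1" d="M371 323l2 30-3 10-12 20-33 40-15 24 12 7 11 10 130 0 1-124-67-1-16-6z"/><path data-sink="31 17" data-exterior="1" d="M144 16l-127 0-1 89 34 16 24 6 21 0 11-5 9-9 5-9z"/><path data-sink="463 17" data-exterior="1" d="M463 16l-122 0-1 4 8 20 23 40 68 13 24 11z"/>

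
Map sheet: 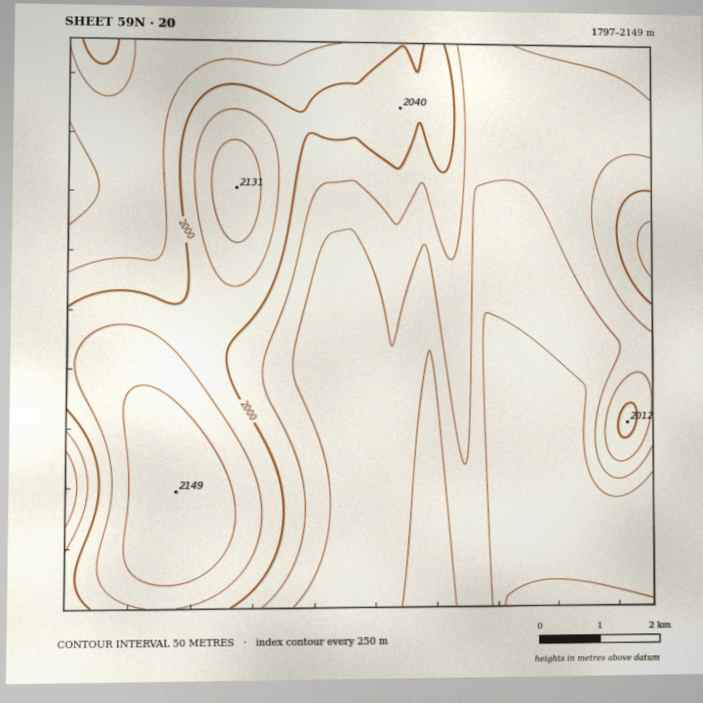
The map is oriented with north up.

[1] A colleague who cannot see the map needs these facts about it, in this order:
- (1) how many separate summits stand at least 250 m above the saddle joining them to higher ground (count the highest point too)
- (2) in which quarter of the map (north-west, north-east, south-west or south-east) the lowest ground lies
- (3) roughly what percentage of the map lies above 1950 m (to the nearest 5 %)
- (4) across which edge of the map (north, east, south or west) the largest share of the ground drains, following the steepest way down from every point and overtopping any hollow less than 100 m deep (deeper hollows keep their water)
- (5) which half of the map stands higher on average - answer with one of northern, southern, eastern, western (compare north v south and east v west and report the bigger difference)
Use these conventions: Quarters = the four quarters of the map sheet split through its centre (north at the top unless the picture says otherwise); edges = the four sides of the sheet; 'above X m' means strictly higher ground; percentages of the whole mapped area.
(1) There is 1 summit with 250 m or more of prominence.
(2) The lowest ground is in the south-east quarter.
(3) About 40 % of the map lies above 1950 m.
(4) Drainage is mainly to the south: more ground falls towards that edge than towards any other.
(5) On average the western half of the map is the higher ground.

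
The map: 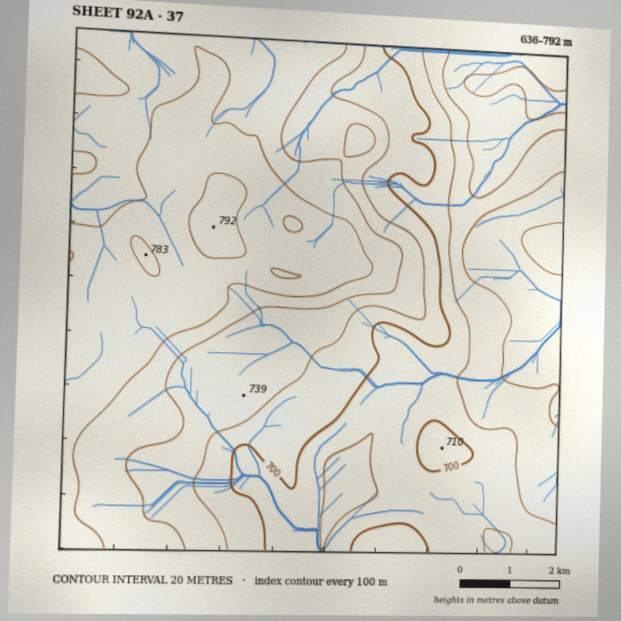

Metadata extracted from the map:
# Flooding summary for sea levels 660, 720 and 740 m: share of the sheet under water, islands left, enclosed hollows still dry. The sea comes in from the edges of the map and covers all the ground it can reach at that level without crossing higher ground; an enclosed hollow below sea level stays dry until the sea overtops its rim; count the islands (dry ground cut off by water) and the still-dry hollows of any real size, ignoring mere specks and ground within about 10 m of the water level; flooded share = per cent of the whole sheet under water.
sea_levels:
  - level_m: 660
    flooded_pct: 10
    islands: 0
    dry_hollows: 0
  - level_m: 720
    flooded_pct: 49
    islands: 0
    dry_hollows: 0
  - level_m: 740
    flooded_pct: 61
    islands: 0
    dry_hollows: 0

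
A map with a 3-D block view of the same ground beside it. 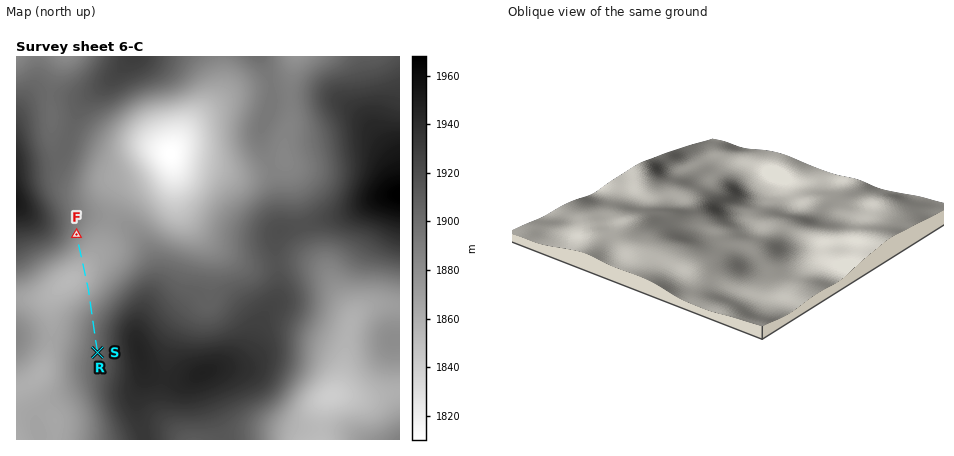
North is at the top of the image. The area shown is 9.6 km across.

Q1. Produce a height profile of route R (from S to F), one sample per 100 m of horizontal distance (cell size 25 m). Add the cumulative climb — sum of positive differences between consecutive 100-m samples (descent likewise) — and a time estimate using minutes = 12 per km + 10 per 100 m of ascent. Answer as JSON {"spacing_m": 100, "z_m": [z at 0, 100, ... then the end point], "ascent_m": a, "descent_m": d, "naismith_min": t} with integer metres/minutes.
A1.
{"spacing_m": 100, "z_m": [1905, 1905, 1904, 1903, 1902, 1900, 1898, 1896, 1894, 1891, 1888, 1884, 1880, 1876, 1872, 1868, 1865, 1862, 1860, 1859, 1858, 1858, 1860, 1862, 1864, 1867, 1870, 1874, 1877, 1881, 1884], "ascent_m": 26, "descent_m": 47, "naismith_min": 39}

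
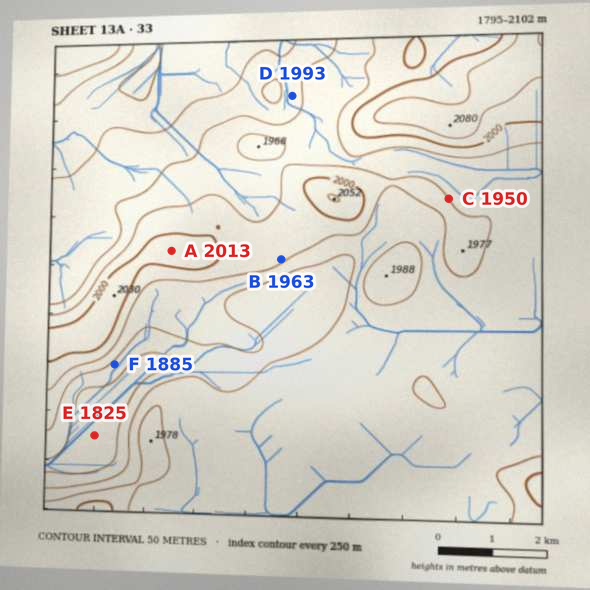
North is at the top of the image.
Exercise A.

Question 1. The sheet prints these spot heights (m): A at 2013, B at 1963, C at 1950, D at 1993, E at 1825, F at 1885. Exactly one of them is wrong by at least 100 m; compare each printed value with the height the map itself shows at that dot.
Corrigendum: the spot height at D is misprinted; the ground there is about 1868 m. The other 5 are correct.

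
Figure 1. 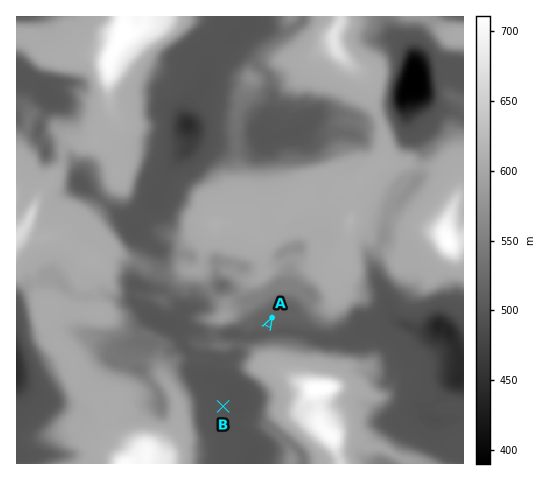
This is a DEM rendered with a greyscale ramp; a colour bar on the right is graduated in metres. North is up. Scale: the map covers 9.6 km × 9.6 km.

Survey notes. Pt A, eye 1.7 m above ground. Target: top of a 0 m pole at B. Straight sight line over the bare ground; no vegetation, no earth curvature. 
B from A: not visible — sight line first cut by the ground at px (260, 339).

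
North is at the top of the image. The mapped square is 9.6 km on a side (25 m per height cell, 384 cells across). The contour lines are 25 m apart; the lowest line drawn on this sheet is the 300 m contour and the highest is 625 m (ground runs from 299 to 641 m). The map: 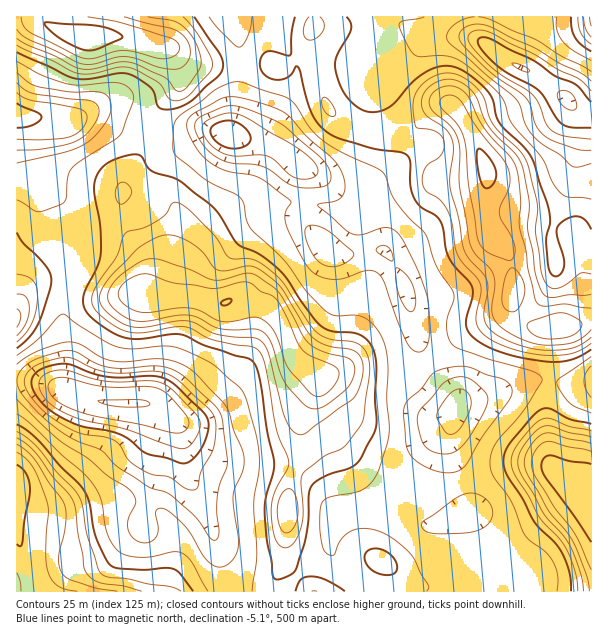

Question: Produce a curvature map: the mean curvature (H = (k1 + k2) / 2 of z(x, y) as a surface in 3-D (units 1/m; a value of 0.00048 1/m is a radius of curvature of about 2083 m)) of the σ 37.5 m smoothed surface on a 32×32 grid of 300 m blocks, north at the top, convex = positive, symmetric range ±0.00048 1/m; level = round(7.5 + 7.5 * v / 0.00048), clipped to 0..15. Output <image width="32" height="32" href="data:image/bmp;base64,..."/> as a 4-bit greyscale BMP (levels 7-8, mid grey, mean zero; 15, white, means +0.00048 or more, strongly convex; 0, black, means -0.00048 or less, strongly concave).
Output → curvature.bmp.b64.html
<image width="32" height="32" href="data:image/bmp;base64,Qk12AgAAAAAAAHYAAAAoAAAAIAAAACAAAAABAAQAAAAAAAACAAATCwAAEwsAABAAAAAAAAAAAAAAABEREQAiIiIAMzMzAERERABVVVUAZmZmAHd3dwCIiIgAmZmZAKqqqgC7u7sAzMzMAN3d3QDu7u4A////ALlVNWR3Z3iVqGVoiKqphifJR2NnmXZ2qFVa+XiIiHULuWtlZYlUZrpGepZ5qYhiLpiZRkSqRYTeNnZ3VVaHRJ2Yukh5t0iE7yZ3h4dCZkvKqbhpqJVJhb8lZ4ial3NbqdpWiIWGh3Z6d3d4mIl2zqrnWYdXlJdneZineGZpee6bloi9mGNohpqImHhlSIWvm4l2VFUwKJWqdYp4RUaGWzSzASIzFYqEp7h4VnUlZ2hYMAIzIDq6ZJjcuEinNmV3eFM3ztqZhlKszOtIiYh1M0ZqmLh3dlRRvZe5Z1mWZ5qppJhWlzJ6ld1CZodJibzf//RWnN3Jvqn5JGekWWjaecvIVb/LvM3a8liZoWlCrqJ2iXRKymdTzYSHi5GYRH2wSHdlVHh5hWdIUkZGhoqasVpndnh5qIhViDOHN3V83IGrZ4Z5ZXiHV4RZundkbJlkm2d2inaKh3mKyomGlnuJpleId4uZqGiqqHV4dsd7u4Roq5ialmeZqnAFl1SmbN11eIirl4hqkzVCaXd2c0/beJdVEZhoiQAVV6u7u2CPY1RHIyA4iXREWHetl2WL+yaGQ5d2NlTOd5iGu1V2v/uctQS5eFEUjZeJt5hWZWvJlAFGU13WbMrIWraHZ5dWmQAHuKvu7f7uZFhYqGeXdlAIu4f9zN24qTZ3R+qYdol0raha"/>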